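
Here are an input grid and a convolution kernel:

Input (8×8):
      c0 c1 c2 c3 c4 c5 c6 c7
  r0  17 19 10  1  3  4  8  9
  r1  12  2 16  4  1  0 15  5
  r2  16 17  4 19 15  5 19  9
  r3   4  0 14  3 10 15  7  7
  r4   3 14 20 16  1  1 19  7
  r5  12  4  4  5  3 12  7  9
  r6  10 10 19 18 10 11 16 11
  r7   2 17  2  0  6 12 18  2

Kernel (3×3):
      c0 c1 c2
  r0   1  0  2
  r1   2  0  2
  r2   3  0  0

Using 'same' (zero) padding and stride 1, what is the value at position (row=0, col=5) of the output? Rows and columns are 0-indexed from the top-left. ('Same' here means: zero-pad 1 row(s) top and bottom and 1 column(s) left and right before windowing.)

The receptive field on the zero-padded input at this output position is [0 0 0 / 3 4 8 / 1 0 15]. Elementwise product with the kernel and sum: 0·1 + 0·2 + 3·2 + 8·2 + 1·3.

25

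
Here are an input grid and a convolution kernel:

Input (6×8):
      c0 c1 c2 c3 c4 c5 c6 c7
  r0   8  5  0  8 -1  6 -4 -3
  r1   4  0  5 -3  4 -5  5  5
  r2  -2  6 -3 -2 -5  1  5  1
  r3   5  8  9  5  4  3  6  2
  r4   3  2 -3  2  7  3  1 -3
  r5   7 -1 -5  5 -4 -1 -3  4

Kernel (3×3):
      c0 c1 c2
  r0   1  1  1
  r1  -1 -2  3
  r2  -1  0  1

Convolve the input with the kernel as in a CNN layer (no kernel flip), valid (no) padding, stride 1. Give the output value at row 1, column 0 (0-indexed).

The receptive field on the input at this output position is [4 0 5 / -2 6 -3 / 5 8 9]. Elementwise product with the kernel and sum: 4·1 + 0·1 + 5·1 + -2·-1 + 6·-2 + -3·3 + 5·-1 + 9·1.

-6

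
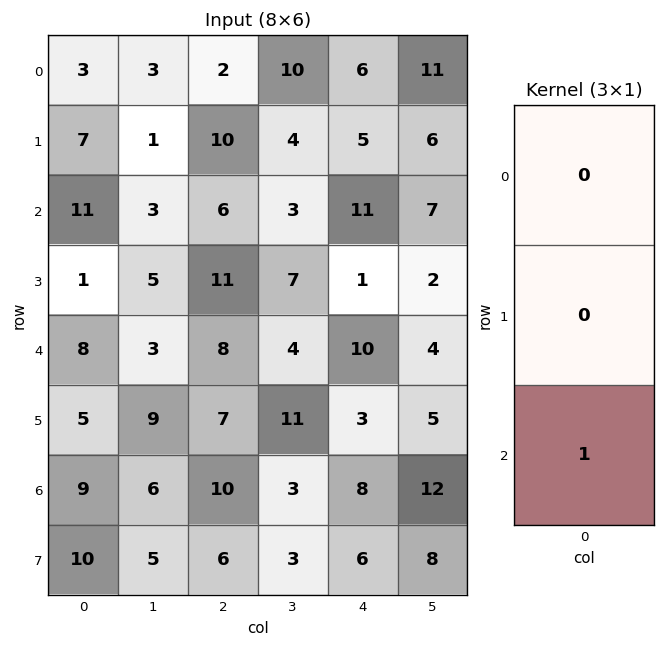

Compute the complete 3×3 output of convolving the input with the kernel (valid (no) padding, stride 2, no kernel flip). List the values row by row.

Output[0,0]: The receptive field on the input at this output position is [3 / 7 / 11]. Elementwise product with the kernel and sum: 11·1.
Output[0,1]: The receptive field on the input at this output position is [2 / 10 / 6]. Elementwise product with the kernel and sum: 6·1.

11 6 11
8 8 10
9 10 8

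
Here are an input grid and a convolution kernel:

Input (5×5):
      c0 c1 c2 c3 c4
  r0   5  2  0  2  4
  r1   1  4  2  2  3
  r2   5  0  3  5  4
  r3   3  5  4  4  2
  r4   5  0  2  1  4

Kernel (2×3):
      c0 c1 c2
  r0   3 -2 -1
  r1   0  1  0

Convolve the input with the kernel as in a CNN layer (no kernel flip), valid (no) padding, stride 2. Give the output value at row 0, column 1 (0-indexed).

The receptive field on the input at this output position is [0 2 4 / 2 2 3]. Elementwise product with the kernel and sum: 0·3 + 2·-2 + 4·-1 + 2·1.

-6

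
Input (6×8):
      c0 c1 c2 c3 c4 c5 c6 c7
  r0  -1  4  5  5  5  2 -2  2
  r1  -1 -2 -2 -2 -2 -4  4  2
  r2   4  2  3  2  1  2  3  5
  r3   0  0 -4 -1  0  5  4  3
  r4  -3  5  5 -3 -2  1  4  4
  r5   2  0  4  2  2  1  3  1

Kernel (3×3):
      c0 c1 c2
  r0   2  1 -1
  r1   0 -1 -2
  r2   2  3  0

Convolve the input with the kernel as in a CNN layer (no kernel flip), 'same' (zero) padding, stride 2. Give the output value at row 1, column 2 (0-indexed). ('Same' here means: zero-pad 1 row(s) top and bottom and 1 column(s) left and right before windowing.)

-9

The receptive field on the zero-padded input at this output position is [-2 -2 -4 / 2 1 2 / -1 0 5]. Elementwise product with the kernel and sum: -2·2 + -2·1 + -4·-1 + 1·-1 + 2·-2 + -1·2 + 0·3.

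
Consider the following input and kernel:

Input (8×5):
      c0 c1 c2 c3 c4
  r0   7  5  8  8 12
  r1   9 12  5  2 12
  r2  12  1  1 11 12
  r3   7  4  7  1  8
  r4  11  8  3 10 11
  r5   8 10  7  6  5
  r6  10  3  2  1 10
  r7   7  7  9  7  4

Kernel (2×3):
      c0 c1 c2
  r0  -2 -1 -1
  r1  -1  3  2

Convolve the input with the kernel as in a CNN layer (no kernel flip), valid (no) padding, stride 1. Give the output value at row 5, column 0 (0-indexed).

-30

The receptive field on the input at this output position is [8 10 7 / 10 3 2]. Elementwise product with the kernel and sum: 8·-2 + 10·-1 + 7·-1 + 10·-1 + 3·3 + 2·2.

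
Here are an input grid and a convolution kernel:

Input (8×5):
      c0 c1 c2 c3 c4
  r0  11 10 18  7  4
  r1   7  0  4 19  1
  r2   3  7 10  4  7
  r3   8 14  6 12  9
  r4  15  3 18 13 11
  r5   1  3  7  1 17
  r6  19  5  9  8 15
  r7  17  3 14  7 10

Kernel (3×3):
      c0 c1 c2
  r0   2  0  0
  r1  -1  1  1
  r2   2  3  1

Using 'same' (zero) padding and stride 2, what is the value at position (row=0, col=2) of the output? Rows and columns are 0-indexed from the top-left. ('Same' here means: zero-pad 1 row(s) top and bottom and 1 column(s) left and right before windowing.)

38

The receptive field on the zero-padded input at this output position is [0 0 0 / 7 4 0 / 19 1 0]. Elementwise product with the kernel and sum: 0·2 + 7·-1 + 4·1 + 0·1 + 19·2 + 1·3 + 0·1.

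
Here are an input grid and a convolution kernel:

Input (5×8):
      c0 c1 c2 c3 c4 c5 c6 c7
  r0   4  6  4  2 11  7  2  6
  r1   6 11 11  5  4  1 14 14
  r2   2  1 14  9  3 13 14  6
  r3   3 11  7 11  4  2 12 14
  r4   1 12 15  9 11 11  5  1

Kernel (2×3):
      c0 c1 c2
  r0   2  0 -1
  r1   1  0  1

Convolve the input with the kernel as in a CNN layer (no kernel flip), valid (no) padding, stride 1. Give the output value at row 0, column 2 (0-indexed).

12

The receptive field on the input at this output position is [4 2 11 / 11 5 4]. Elementwise product with the kernel and sum: 4·2 + 11·-1 + 11·1 + 4·1.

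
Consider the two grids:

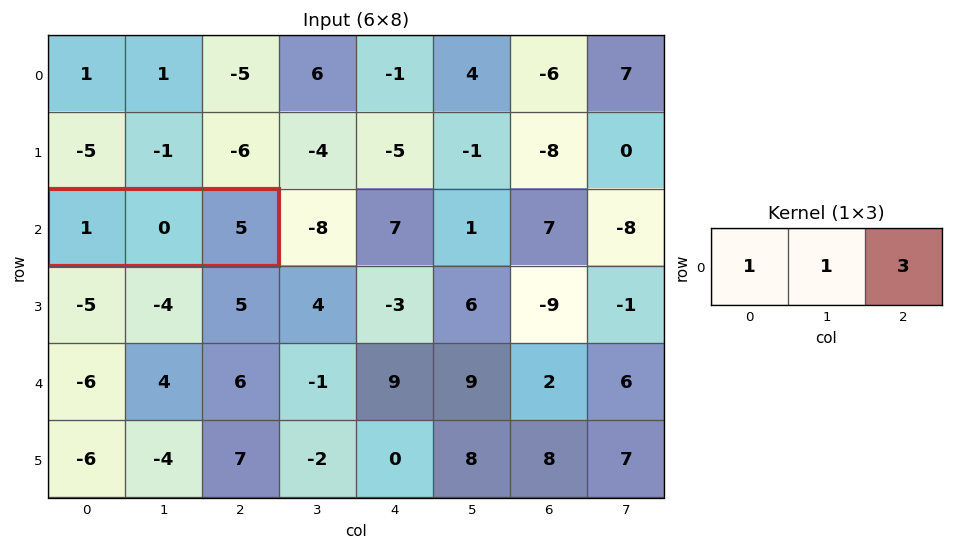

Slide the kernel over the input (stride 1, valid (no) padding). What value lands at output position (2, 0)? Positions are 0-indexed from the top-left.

The receptive field on the input at this output position is [1 0 5]. Elementwise product with the kernel and sum: 1·1 + 0·1 + 5·3.

16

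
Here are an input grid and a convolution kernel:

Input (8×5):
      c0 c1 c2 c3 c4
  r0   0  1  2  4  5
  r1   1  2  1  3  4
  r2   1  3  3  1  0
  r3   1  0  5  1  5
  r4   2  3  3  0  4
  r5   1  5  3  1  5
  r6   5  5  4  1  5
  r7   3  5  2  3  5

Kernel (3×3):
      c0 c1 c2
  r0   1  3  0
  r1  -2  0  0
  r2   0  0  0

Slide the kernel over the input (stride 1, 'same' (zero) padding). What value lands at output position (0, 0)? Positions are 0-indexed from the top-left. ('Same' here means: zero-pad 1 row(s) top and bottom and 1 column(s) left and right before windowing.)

0

The receptive field on the zero-padded input at this output position is [0 0 0 / 0 0 1 / 0 1 2]. Elementwise product with the kernel and sum: 0·1 + 0·3 + 0·-2.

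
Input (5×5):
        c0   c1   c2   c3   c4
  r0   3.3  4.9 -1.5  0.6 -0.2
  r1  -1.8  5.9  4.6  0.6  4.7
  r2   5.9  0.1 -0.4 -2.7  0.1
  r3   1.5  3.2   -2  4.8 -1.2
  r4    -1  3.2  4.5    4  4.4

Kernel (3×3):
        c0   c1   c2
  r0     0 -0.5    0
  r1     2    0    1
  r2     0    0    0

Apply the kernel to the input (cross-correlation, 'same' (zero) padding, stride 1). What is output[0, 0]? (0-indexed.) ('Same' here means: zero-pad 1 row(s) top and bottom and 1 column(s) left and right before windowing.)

4.9

The receptive field on the zero-padded input at this output position is [0 0 0 / 0 3.3 4.9 / 0 -1.8 5.9]. Elementwise product with the kernel and sum: 0·-0.5 + 0·2 + 4.9·1.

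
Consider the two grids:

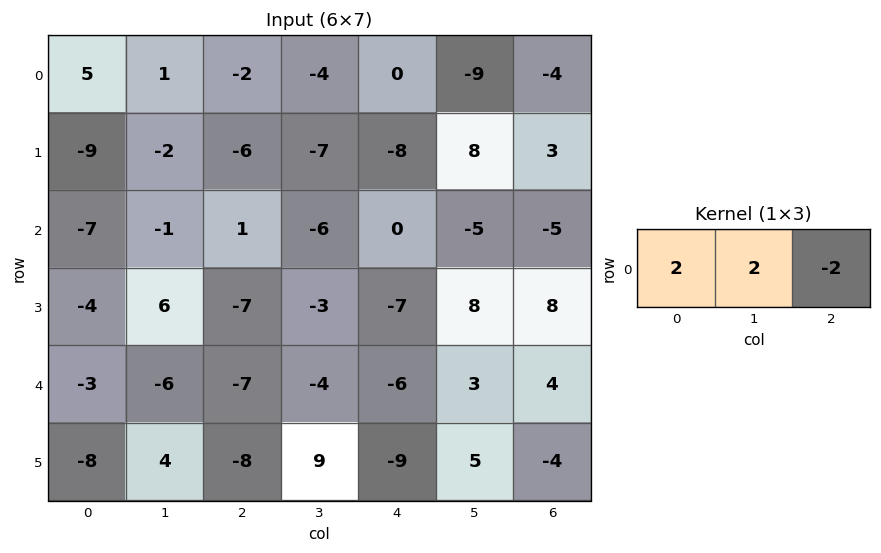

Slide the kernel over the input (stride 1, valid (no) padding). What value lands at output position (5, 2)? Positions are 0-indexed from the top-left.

20

The receptive field on the input at this output position is [-8 9 -9]. Elementwise product with the kernel and sum: -8·2 + 9·2 + -9·-2.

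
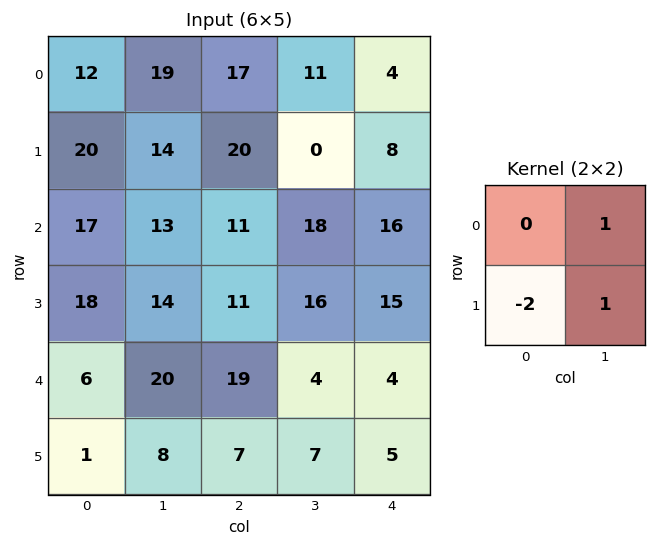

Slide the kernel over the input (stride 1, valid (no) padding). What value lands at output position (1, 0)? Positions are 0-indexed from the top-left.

The receptive field on the input at this output position is [20 14 / 17 13]. Elementwise product with the kernel and sum: 14·1 + 17·-2 + 13·1.

-7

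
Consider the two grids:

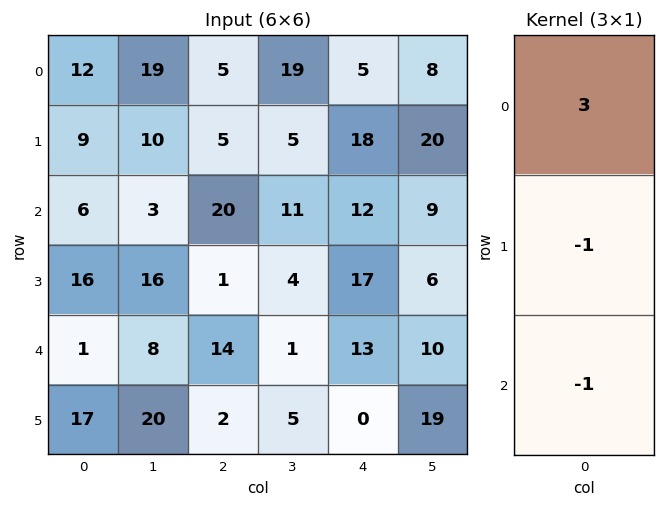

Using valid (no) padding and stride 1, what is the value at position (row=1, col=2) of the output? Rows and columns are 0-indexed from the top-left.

The receptive field on the input at this output position is [5 / 20 / 1]. Elementwise product with the kernel and sum: 5·3 + 20·-1 + 1·-1.

-6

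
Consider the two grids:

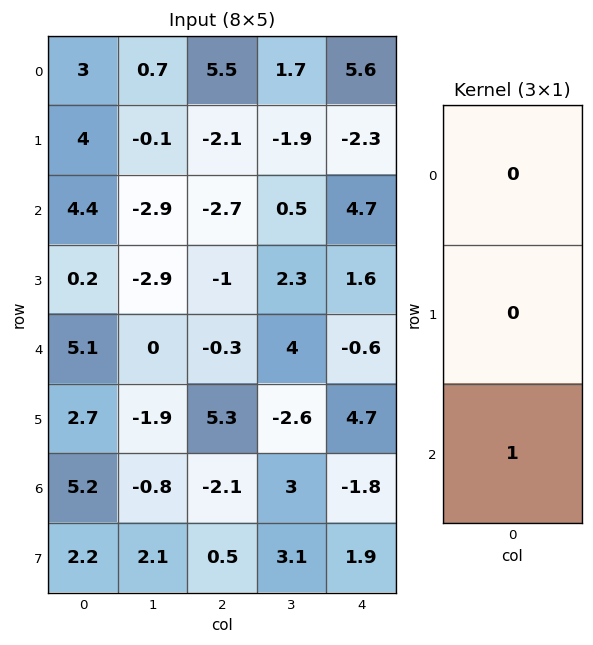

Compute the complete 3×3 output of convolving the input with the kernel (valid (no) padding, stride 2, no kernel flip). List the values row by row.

Output[0,0]: The receptive field on the input at this output position is [3 / 4 / 4.4]. Elementwise product with the kernel and sum: 4.4·1.
Output[0,1]: The receptive field on the input at this output position is [5.5 / -2.1 / -2.7]. Elementwise product with the kernel and sum: -2.7·1.

4.4 -2.7 4.7
5.1 -0.3 -0.6
5.2 -2.1 -1.8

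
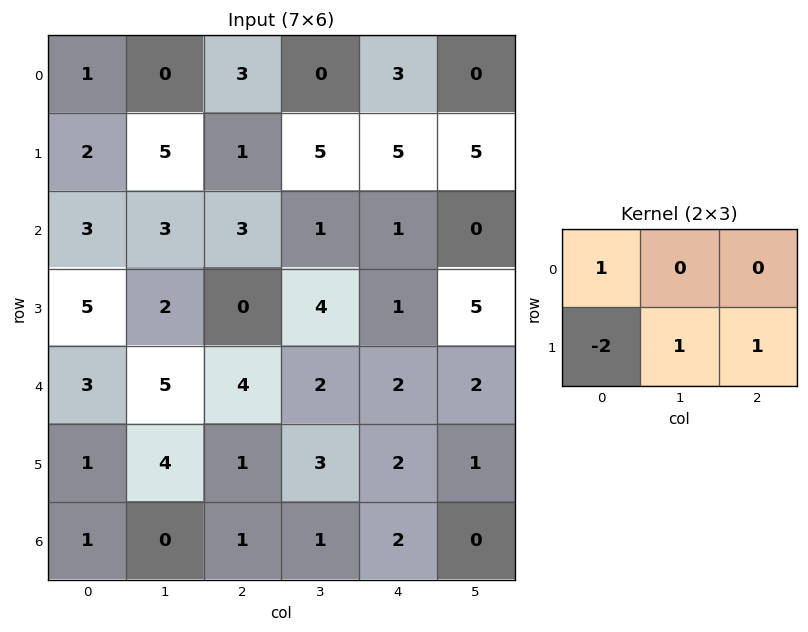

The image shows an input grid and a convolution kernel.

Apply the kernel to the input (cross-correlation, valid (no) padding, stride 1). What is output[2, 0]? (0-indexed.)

-5

The receptive field on the input at this output position is [3 3 3 / 5 2 0]. Elementwise product with the kernel and sum: 3·1 + 5·-2 + 2·1 + 0·1.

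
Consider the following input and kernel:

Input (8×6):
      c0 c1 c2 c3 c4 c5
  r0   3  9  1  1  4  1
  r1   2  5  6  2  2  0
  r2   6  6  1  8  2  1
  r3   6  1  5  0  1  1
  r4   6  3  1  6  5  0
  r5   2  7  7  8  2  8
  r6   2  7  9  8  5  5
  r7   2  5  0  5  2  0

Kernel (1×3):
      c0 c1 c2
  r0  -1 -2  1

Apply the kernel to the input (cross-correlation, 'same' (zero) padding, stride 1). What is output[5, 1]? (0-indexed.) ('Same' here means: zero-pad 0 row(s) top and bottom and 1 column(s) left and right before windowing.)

The receptive field on the zero-padded input at this output position is [2 7 7]. Elementwise product with the kernel and sum: 2·-1 + 7·-2 + 7·1.

-9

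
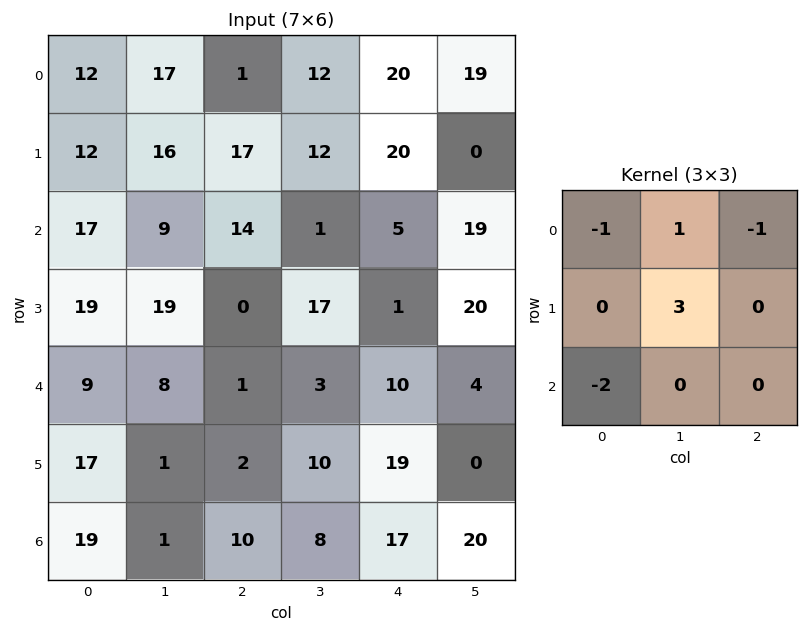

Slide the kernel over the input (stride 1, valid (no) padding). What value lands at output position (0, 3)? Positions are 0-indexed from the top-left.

The receptive field on the input at this output position is [12 20 19 / 12 20 0 / 1 5 19]. Elementwise product with the kernel and sum: 12·-1 + 20·1 + 19·-1 + 20·3 + 1·-2.

47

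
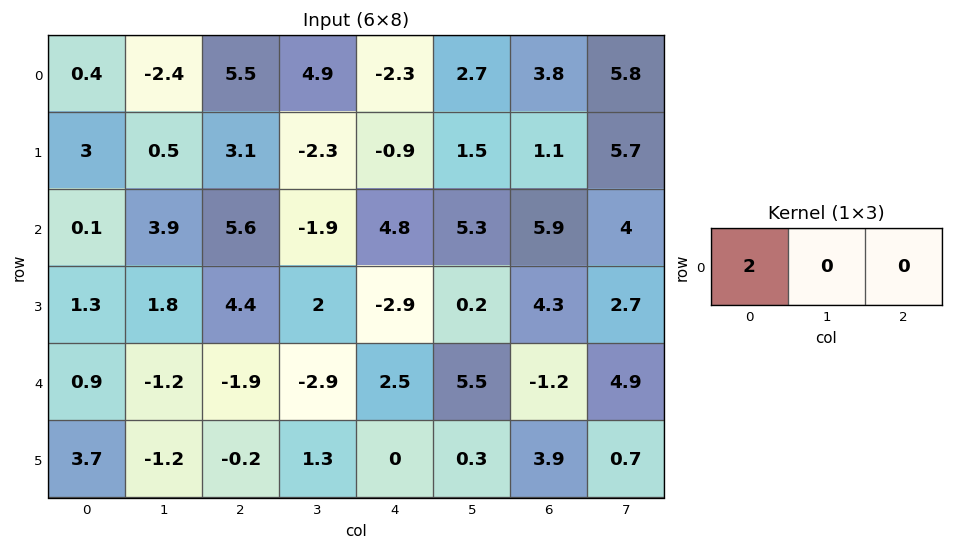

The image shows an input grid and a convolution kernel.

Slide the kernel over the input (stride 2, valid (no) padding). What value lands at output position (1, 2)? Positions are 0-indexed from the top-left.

9.6

The receptive field on the input at this output position is [4.8 5.3 5.9]. Elementwise product with the kernel and sum: 4.8·2.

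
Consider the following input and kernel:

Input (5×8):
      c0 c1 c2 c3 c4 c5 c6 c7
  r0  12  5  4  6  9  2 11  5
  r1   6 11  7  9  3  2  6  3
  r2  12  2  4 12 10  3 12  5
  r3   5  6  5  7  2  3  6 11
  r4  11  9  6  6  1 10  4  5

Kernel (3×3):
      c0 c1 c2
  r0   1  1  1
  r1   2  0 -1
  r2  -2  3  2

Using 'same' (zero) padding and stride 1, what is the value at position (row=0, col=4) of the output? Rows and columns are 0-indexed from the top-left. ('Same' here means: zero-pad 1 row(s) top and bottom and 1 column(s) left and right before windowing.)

The receptive field on the zero-padded input at this output position is [0 0 0 / 6 9 2 / 9 3 2]. Elementwise product with the kernel and sum: 0·1 + 0·1 + 0·1 + 6·2 + 2·-1 + 9·-2 + 3·3 + 2·2.

5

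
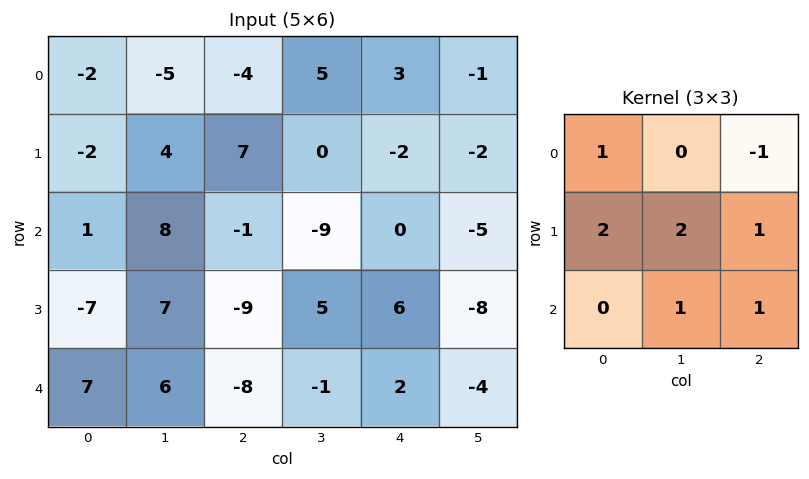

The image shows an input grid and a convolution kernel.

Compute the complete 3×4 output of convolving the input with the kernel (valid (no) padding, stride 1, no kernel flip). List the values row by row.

Output[0,0]: The receptive field on the input at this output position is [-2 -5 -4 / -2 4 7 / 1 8 -1]. Elementwise product with the kernel and sum: -2·1 + -4·-1 + -2·2 + 4·2 + 7·1 + 8·1 + -1·1.

20 2 -4 -5
6 5 0 -23
-9 9 -2 8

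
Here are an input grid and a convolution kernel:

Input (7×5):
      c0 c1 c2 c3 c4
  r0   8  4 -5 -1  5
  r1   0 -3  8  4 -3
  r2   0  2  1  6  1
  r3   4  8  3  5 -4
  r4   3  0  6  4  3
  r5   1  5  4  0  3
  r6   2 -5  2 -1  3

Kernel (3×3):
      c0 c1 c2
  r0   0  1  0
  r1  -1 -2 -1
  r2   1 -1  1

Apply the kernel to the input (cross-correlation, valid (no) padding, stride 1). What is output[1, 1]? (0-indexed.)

8

The receptive field on the input at this output position is [-3 8 4 / 2 1 6 / 8 3 5]. Elementwise product with the kernel and sum: 8·1 + 2·-1 + 1·-2 + 6·-1 + 8·1 + 3·-1 + 5·1.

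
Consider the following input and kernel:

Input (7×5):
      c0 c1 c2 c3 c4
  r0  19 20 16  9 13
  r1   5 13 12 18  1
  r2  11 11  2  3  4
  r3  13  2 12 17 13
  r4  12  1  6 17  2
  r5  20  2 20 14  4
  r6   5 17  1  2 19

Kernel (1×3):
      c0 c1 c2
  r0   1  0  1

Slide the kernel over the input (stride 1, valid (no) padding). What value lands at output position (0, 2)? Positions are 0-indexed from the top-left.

29

The receptive field on the input at this output position is [16 9 13]. Elementwise product with the kernel and sum: 16·1 + 13·1.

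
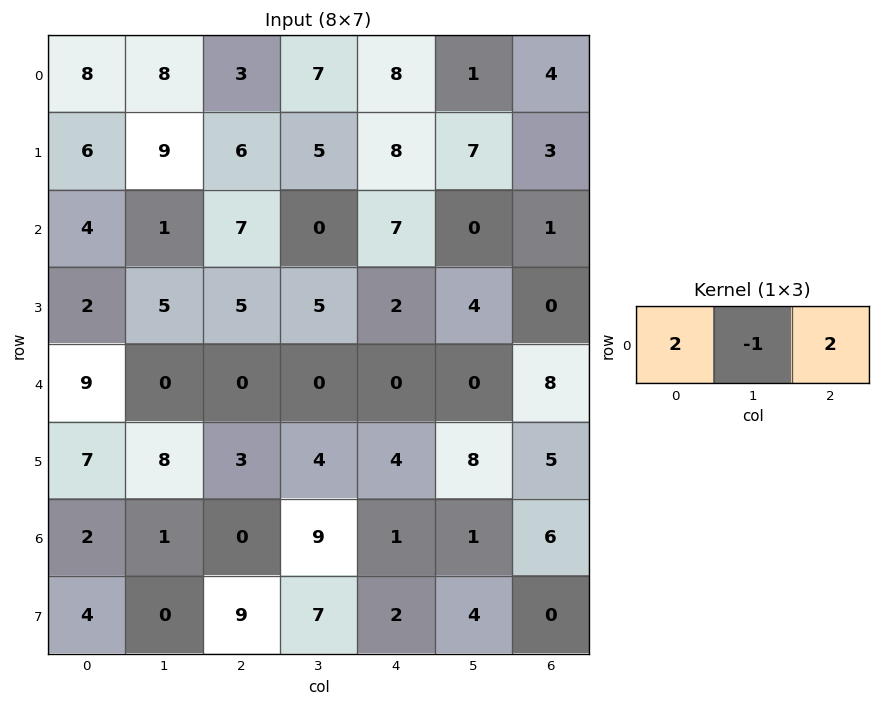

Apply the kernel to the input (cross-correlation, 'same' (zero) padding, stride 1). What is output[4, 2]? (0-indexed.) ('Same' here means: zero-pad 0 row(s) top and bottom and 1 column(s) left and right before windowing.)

The receptive field on the zero-padded input at this output position is [0 0 0]. Elementwise product with the kernel and sum: 0·2 + 0·-1 + 0·2.

0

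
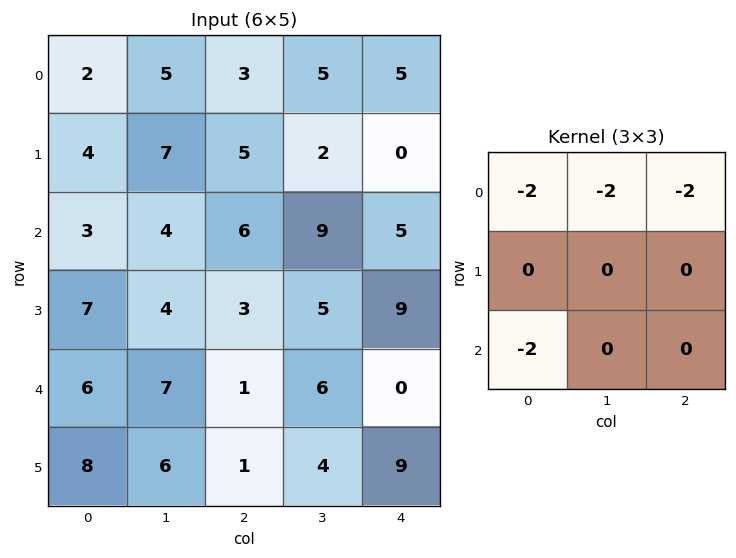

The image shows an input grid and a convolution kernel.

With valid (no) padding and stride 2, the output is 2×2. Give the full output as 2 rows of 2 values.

-26 -38
-38 -42

Output[0,0]: The receptive field on the input at this output position is [2 5 3 / 4 7 5 / 3 4 6]. Elementwise product with the kernel and sum: 2·-2 + 5·-2 + 3·-2 + 3·-2.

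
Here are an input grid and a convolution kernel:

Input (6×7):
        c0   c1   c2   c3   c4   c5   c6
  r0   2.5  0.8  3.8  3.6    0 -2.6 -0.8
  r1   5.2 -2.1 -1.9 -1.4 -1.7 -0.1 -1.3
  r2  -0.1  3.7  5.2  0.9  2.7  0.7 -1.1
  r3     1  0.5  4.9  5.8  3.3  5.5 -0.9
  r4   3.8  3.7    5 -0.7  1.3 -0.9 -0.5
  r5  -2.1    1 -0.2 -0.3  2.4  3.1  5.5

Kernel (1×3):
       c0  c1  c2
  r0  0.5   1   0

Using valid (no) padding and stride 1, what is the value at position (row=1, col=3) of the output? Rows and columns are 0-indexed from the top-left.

The receptive field on the input at this output position is [-1.4 -1.7 -0.1]. Elementwise product with the kernel and sum: -1.4·0.5 + -1.7·1.

-2.4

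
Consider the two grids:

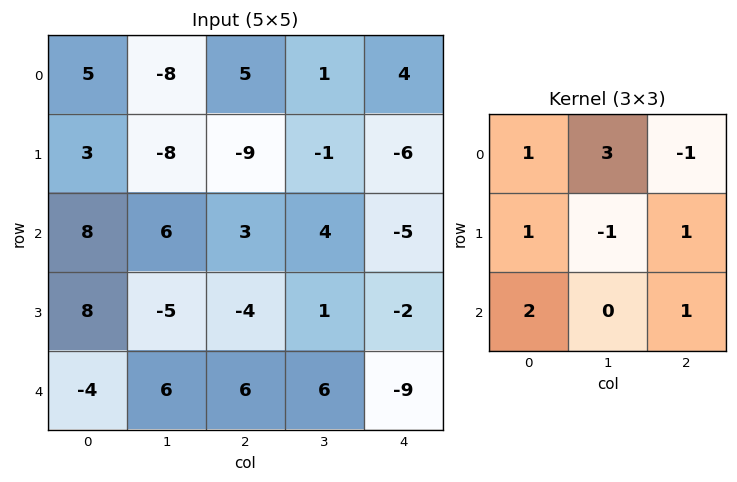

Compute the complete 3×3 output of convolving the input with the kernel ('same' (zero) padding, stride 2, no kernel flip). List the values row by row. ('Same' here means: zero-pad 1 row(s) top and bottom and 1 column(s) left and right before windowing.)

-21 -29 -5
10 -36 -8
39 -12 10

Output[0,0]: The receptive field on the zero-padded input at this output position is [0 0 0 / 0 5 -8 / 0 3 -8]. Elementwise product with the kernel and sum: 0·1 + 0·3 + 0·-1 + 0·1 + 5·-1 + -8·1 + 0·2 + -8·1.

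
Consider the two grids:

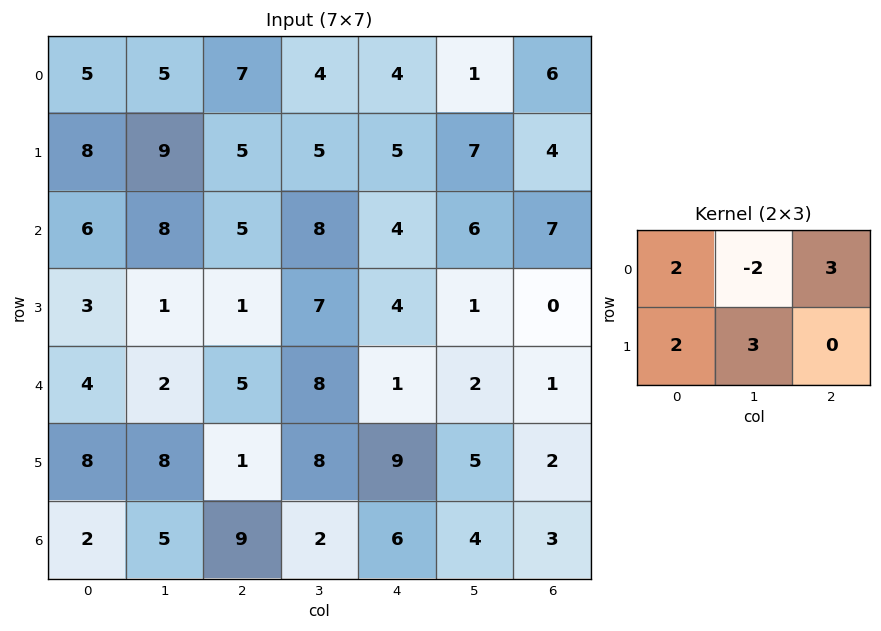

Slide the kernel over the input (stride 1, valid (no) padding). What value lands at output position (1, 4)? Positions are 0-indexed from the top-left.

34

The receptive field on the input at this output position is [5 7 4 / 4 6 7]. Elementwise product with the kernel and sum: 5·2 + 7·-2 + 4·3 + 4·2 + 6·3.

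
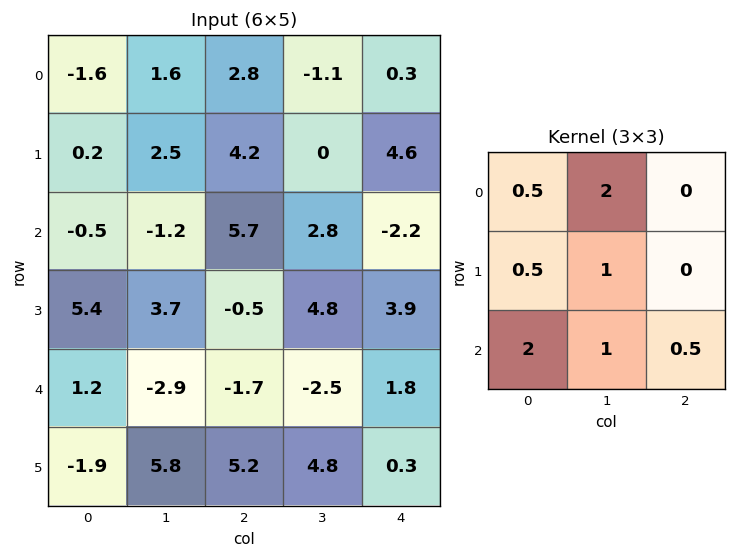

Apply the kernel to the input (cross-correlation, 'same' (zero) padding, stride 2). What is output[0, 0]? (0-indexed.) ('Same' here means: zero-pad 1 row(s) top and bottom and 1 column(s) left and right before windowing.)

-0.15

The receptive field on the zero-padded input at this output position is [0 0 0 / 0 -1.6 1.6 / 0 0.2 2.5]. Elementwise product with the kernel and sum: 0·0.5 + 0·2 + 0·0.5 + -1.6·1 + 0·2 + 0.2·1 + 2.5·0.5.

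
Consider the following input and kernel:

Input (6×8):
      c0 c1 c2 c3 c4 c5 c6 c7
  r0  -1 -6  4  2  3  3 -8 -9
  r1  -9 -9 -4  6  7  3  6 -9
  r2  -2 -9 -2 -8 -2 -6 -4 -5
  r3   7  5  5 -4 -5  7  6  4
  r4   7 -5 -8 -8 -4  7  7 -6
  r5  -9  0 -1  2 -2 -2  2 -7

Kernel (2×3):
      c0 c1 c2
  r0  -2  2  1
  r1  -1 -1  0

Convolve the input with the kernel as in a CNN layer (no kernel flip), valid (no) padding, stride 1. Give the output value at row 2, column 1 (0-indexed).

-4

The receptive field on the input at this output position is [-9 -2 -8 / 5 5 -4]. Elementwise product with the kernel and sum: -9·-2 + -2·2 + -8·1 + 5·-1 + 5·-1.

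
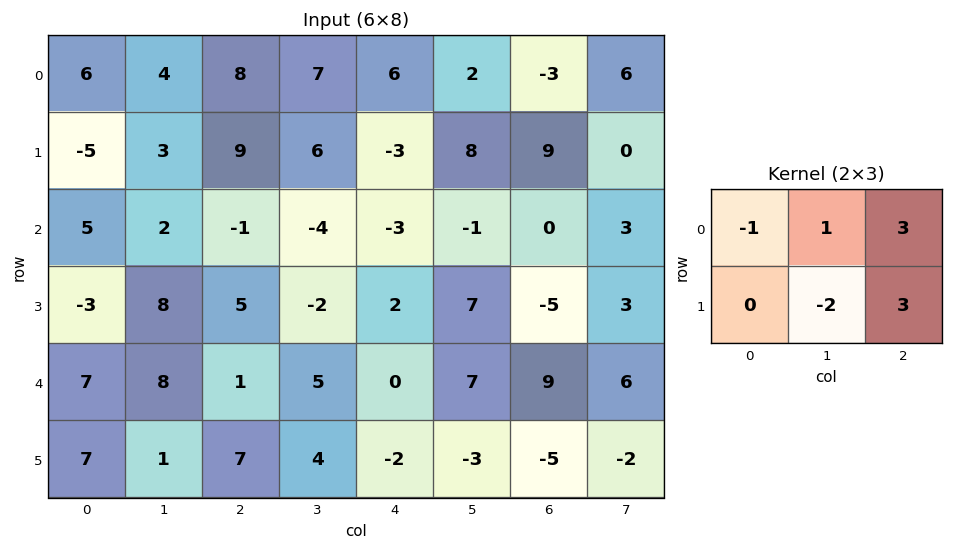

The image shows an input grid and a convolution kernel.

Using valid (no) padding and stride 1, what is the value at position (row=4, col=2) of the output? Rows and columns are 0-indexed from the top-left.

The receptive field on the input at this output position is [1 5 0 / 7 4 -2]. Elementwise product with the kernel and sum: 1·-1 + 5·1 + 0·3 + 4·-2 + -2·3.

-10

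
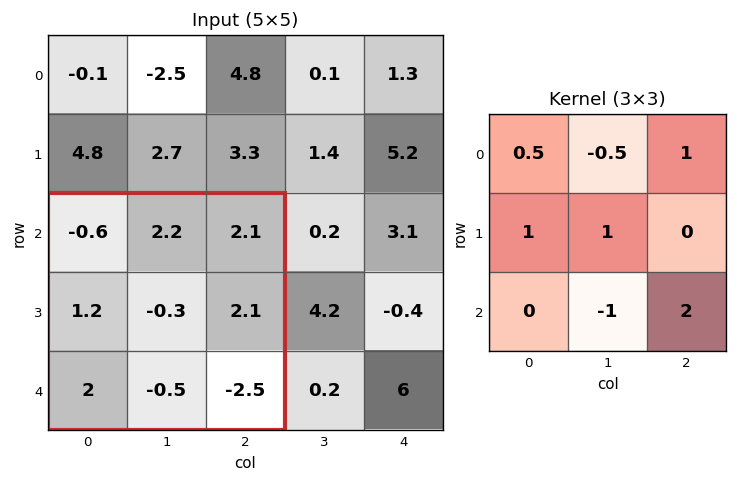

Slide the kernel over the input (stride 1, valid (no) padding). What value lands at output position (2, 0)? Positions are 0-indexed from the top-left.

-2.9

The receptive field on the input at this output position is [-0.6 2.2 2.1 / 1.2 -0.3 2.1 / 2 -0.5 -2.5]. Elementwise product with the kernel and sum: -0.6·0.5 + 2.2·-0.5 + 2.1·1 + 1.2·1 + -0.3·1 + -0.5·-1 + -2.5·2.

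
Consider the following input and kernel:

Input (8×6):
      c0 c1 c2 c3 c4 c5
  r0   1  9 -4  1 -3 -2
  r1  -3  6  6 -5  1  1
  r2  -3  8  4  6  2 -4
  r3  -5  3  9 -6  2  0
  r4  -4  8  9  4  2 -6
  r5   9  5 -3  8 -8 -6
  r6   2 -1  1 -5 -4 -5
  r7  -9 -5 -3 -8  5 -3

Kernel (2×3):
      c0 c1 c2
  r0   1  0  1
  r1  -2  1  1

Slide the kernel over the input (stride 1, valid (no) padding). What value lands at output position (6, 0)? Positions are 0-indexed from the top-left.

13

The receptive field on the input at this output position is [2 -1 1 / -9 -5 -3]. Elementwise product with the kernel and sum: 2·1 + 1·1 + -9·-2 + -5·1 + -3·1.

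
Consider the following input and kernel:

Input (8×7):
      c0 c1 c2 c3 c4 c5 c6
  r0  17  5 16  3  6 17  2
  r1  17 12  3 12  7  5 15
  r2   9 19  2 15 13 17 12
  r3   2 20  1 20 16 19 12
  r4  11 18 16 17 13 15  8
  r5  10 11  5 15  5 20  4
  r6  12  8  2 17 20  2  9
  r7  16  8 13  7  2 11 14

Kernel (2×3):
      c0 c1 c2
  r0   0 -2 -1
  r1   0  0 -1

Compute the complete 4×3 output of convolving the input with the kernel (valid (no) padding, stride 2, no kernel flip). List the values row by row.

-29 -19 -51
-41 -59 -58
-57 -52 -42
-31 -56 -27

Output[0,0]: The receptive field on the input at this output position is [17 5 16 / 17 12 3]. Elementwise product with the kernel and sum: 5·-2 + 16·-1 + 3·-1.
Output[0,1]: The receptive field on the input at this output position is [16 3 6 / 3 12 7]. Elementwise product with the kernel and sum: 3·-2 + 6·-1 + 7·-1.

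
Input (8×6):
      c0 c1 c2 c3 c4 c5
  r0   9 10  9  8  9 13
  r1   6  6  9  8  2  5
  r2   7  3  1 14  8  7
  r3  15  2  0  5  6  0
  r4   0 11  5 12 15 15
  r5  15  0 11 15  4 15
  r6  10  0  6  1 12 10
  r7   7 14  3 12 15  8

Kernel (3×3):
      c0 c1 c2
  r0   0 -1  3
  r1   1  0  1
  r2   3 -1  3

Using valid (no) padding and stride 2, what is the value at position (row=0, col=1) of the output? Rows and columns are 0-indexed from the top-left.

The receptive field on the input at this output position is [9 8 9 / 9 8 2 / 1 14 8]. Elementwise product with the kernel and sum: 8·-1 + 9·3 + 9·1 + 2·1 + 1·3 + 14·-1 + 8·3.

43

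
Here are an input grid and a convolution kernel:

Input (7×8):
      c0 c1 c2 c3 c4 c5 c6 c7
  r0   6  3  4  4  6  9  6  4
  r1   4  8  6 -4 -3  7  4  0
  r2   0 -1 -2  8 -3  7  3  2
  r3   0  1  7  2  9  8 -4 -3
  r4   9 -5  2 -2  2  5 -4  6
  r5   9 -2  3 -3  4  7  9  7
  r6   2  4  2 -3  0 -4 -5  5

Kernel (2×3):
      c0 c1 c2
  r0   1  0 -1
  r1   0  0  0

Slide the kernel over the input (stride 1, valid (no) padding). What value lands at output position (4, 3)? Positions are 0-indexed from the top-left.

-7

The receptive field on the input at this output position is [-2 2 5 / -3 4 7]. Elementwise product with the kernel and sum: -2·1 + 5·-1.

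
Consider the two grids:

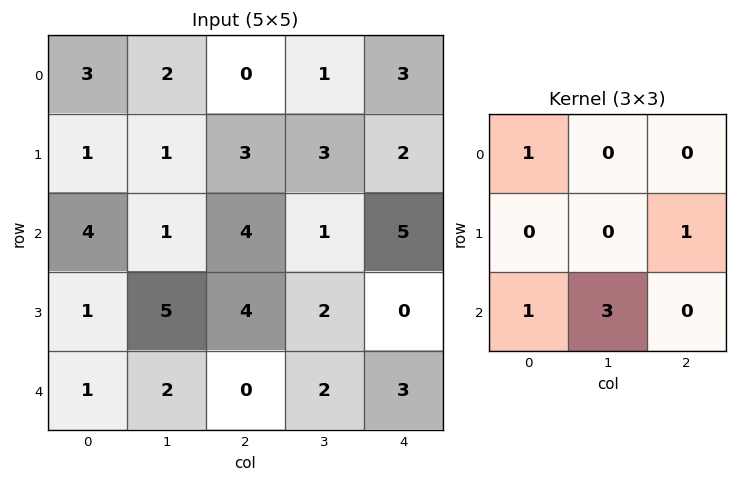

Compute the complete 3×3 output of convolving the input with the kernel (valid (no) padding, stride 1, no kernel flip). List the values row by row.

13 18 9
21 19 18
15 5 10

Output[0,0]: The receptive field on the input at this output position is [3 2 0 / 1 1 3 / 4 1 4]. Elementwise product with the kernel and sum: 3·1 + 3·1 + 4·1 + 1·3.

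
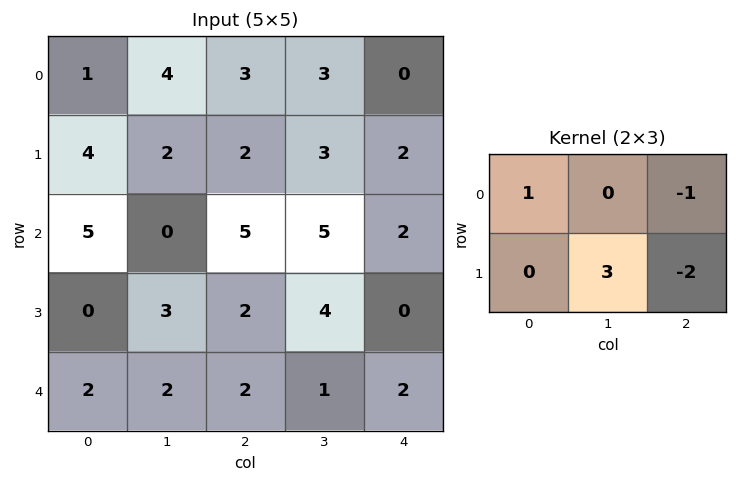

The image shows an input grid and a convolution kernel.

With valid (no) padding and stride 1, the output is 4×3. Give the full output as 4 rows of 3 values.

Output[0,0]: The receptive field on the input at this output position is [1 4 3 / 4 2 2]. Elementwise product with the kernel and sum: 1·1 + 3·-1 + 2·3 + 2·-2.

0 1 8
-8 4 11
5 -7 15
0 3 1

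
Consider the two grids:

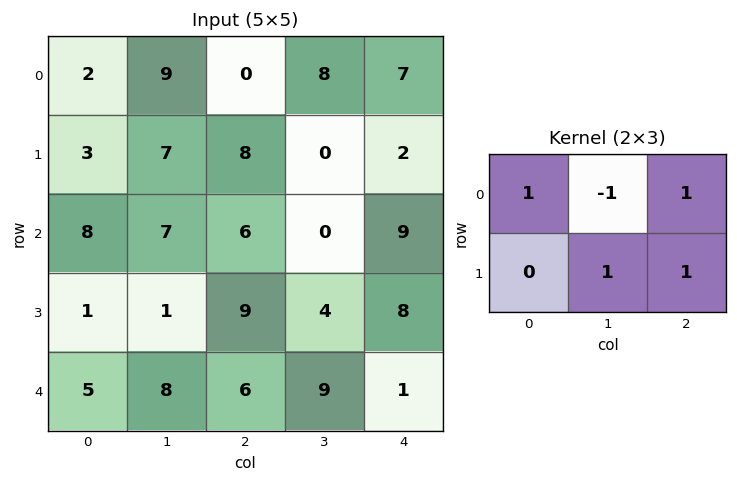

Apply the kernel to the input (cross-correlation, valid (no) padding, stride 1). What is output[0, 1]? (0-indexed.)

The receptive field on the input at this output position is [9 0 8 / 7 8 0]. Elementwise product with the kernel and sum: 9·1 + 0·-1 + 8·1 + 8·1 + 0·1.

25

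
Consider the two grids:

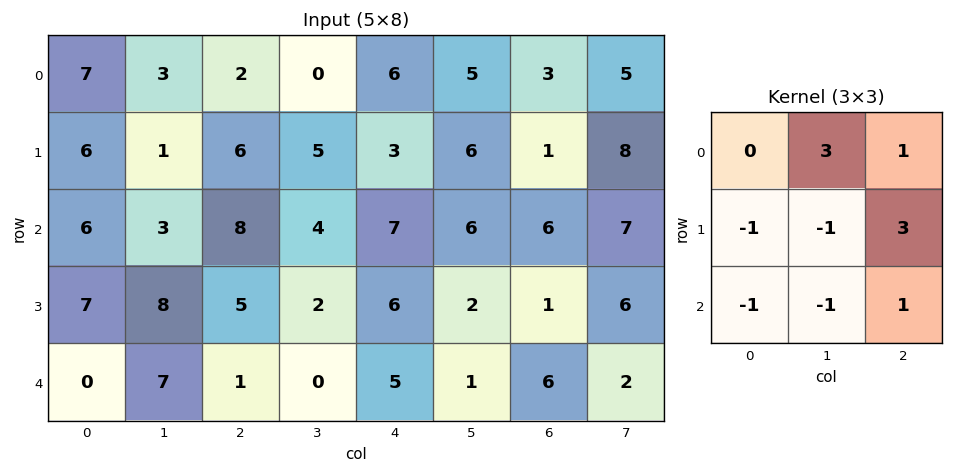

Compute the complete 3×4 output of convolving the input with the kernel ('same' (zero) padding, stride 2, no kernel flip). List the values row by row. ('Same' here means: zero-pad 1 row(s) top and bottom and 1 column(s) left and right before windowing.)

-3 -7 7 8
23 13 16 23
50 9 18 8

Output[0,0]: The receptive field on the zero-padded input at this output position is [0 0 0 / 0 7 3 / 0 6 1]. Elementwise product with the kernel and sum: 0·3 + 0·1 + 0·-1 + 7·-1 + 3·3 + 0·-1 + 6·-1 + 1·1.
Output[0,1]: The receptive field on the zero-padded input at this output position is [0 0 0 / 3 2 0 / 1 6 5]. Elementwise product with the kernel and sum: 0·3 + 0·1 + 3·-1 + 2·-1 + 0·3 + 1·-1 + 6·-1 + 5·1.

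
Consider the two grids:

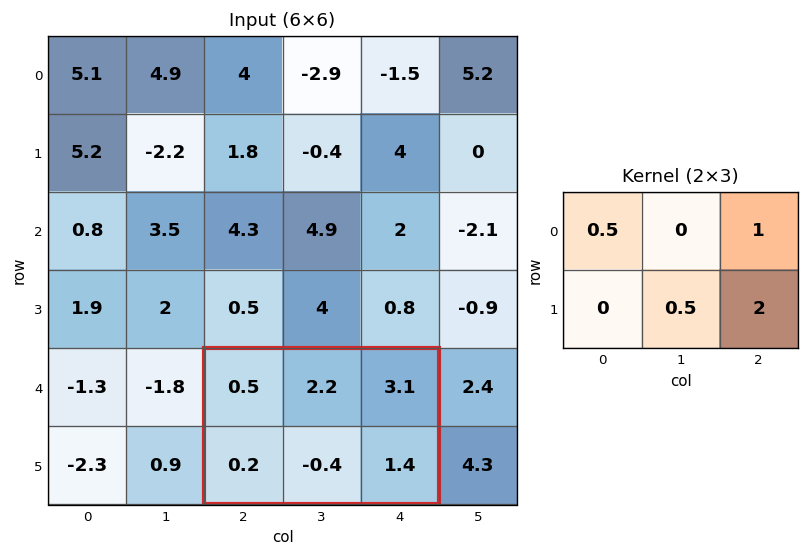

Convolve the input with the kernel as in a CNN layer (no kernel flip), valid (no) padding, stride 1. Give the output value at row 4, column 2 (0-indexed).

The receptive field on the input at this output position is [0.5 2.2 3.1 / 0.2 -0.4 1.4]. Elementwise product with the kernel and sum: 0.5·0.5 + 3.1·1 + -0.4·0.5 + 1.4·2.

5.95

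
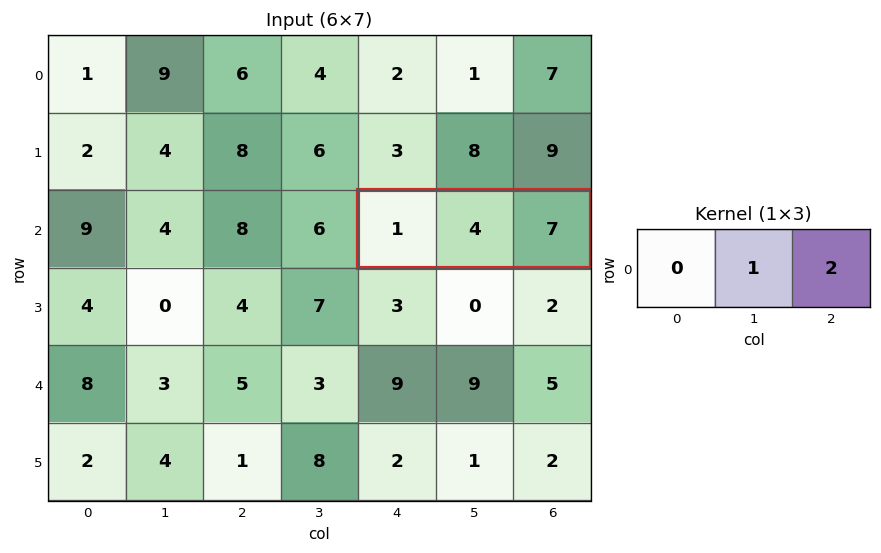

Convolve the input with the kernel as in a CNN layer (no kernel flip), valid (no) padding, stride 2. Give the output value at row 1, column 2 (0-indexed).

The receptive field on the input at this output position is [1 4 7]. Elementwise product with the kernel and sum: 4·1 + 7·2.

18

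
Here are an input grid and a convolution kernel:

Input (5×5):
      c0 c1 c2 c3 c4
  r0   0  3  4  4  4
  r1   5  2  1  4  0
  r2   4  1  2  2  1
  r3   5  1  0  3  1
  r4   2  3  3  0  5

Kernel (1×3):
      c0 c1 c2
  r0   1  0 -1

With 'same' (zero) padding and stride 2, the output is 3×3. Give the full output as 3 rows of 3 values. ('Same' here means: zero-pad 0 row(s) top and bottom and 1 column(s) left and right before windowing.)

Output[0,0]: The receptive field on the zero-padded input at this output position is [0 0 3]. Elementwise product with the kernel and sum: 0·1 + 3·-1.

-3 -1 4
-1 -1 2
-3 3 0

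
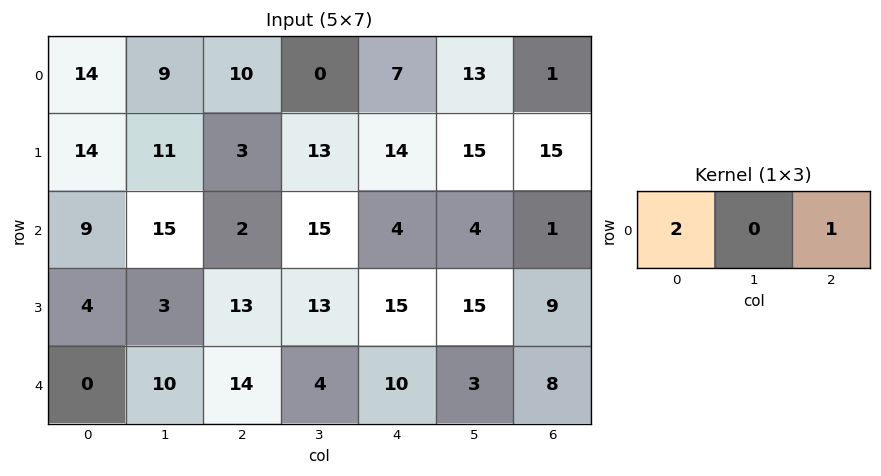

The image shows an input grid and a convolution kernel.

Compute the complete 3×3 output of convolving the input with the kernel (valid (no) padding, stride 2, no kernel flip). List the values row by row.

38 27 15
20 8 9
14 38 28

Output[0,0]: The receptive field on the input at this output position is [14 9 10]. Elementwise product with the kernel and sum: 14·2 + 10·1.
Output[0,1]: The receptive field on the input at this output position is [10 0 7]. Elementwise product with the kernel and sum: 10·2 + 7·1.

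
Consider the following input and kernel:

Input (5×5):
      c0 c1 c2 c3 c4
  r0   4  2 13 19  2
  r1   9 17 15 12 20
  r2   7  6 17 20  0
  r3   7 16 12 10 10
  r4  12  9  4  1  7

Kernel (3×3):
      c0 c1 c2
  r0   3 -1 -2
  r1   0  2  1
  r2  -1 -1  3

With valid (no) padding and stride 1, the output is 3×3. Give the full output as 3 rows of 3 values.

Output[0,0]: The receptive field on the input at this output position is [4 2 13 / 9 17 15 / 7 6 17]. Elementwise product with the kernel and sum: 4·3 + 2·-1 + 13·-2 + 17·2 + 15·1 + 7·-1 + 6·-1 + 17·3.
Output[0,1]: The receptive field on the input at this output position is [2 13 19 / 17 15 12 / 6 17 20]. Elementwise product with the kernel and sum: 2·3 + 13·-1 + 19·-2 + 15·2 + 12·1 + 6·-1 + 17·-1 + 20·3.

71 34 23
22 68 41
16 -15 77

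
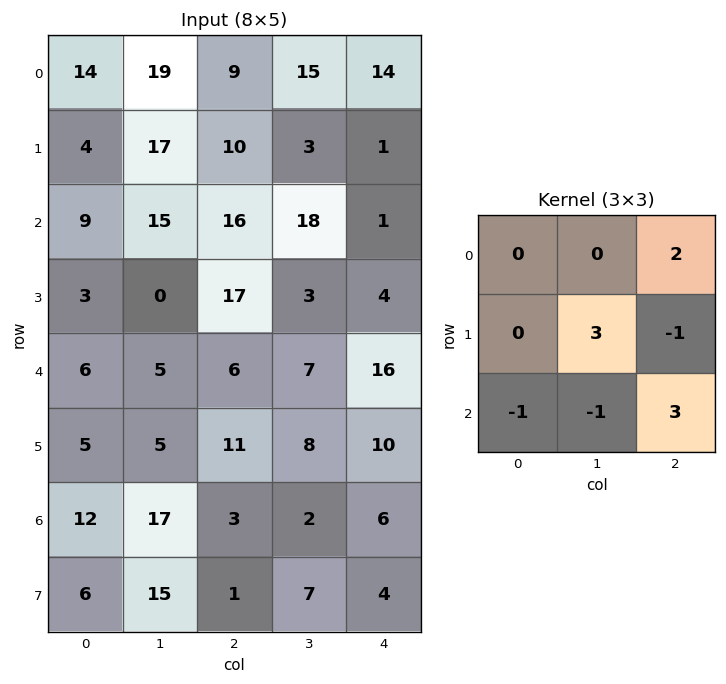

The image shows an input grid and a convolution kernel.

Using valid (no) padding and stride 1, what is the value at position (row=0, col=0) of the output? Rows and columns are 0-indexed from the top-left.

The receptive field on the input at this output position is [14 19 9 / 4 17 10 / 9 15 16]. Elementwise product with the kernel and sum: 9·2 + 17·3 + 10·-1 + 9·-1 + 15·-1 + 16·3.

83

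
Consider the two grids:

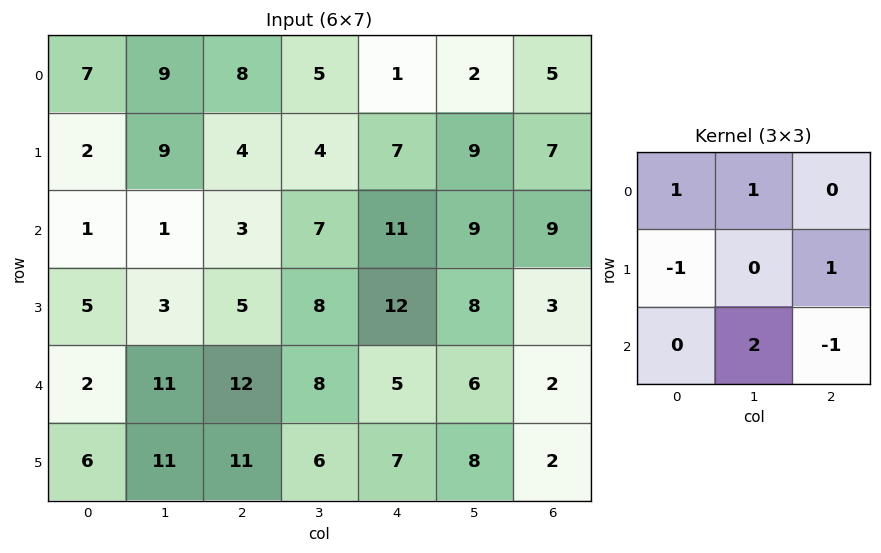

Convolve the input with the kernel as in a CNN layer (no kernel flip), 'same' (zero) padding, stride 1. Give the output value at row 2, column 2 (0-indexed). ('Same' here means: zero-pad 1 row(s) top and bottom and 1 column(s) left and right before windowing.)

The receptive field on the zero-padded input at this output position is [9 4 4 / 1 3 7 / 3 5 8]. Elementwise product with the kernel and sum: 9·1 + 4·1 + 1·-1 + 7·1 + 5·2 + 8·-1.

21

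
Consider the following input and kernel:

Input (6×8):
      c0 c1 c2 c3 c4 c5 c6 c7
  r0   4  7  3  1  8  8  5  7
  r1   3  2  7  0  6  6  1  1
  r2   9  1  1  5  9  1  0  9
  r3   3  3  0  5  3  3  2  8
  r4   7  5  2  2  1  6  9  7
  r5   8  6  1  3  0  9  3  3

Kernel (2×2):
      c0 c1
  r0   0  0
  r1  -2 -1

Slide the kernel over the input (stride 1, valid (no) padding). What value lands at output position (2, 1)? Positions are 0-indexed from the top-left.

The receptive field on the input at this output position is [1 1 / 3 0]. Elementwise product with the kernel and sum: 3·-2 + 0·-1.

-6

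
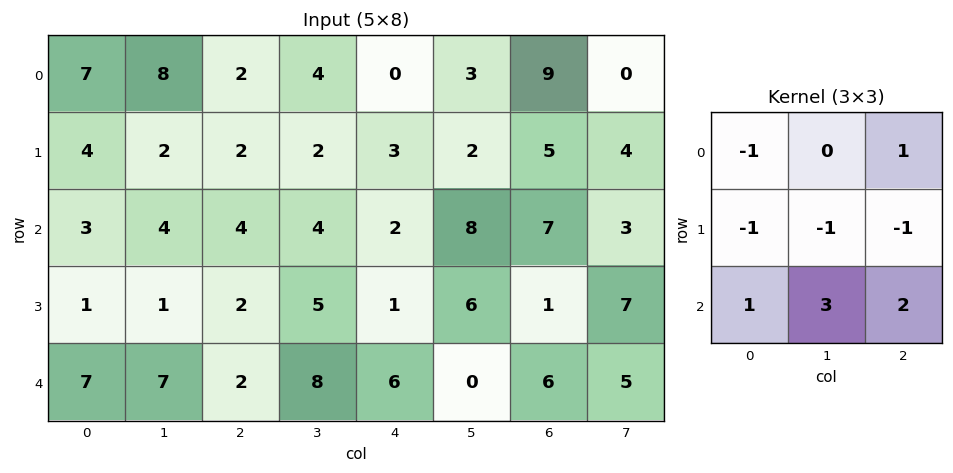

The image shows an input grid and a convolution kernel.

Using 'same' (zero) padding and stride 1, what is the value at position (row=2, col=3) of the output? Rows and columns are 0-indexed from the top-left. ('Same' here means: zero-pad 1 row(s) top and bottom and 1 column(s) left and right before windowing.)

The receptive field on the zero-padded input at this output position is [2 2 3 / 4 4 2 / 2 5 1]. Elementwise product with the kernel and sum: 2·-1 + 3·1 + 4·-1 + 4·-1 + 2·-1 + 2·1 + 5·3 + 1·2.

10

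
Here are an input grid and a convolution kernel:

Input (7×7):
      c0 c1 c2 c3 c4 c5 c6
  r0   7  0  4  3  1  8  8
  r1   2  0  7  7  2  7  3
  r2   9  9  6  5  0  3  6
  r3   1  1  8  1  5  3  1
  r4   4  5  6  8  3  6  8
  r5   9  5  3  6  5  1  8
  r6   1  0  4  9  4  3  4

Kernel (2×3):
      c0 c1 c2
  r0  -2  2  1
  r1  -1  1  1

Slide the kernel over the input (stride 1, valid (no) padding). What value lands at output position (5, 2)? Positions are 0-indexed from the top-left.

The receptive field on the input at this output position is [3 6 5 / 4 9 4]. Elementwise product with the kernel and sum: 3·-2 + 6·2 + 5·1 + 4·-1 + 9·1 + 4·1.

20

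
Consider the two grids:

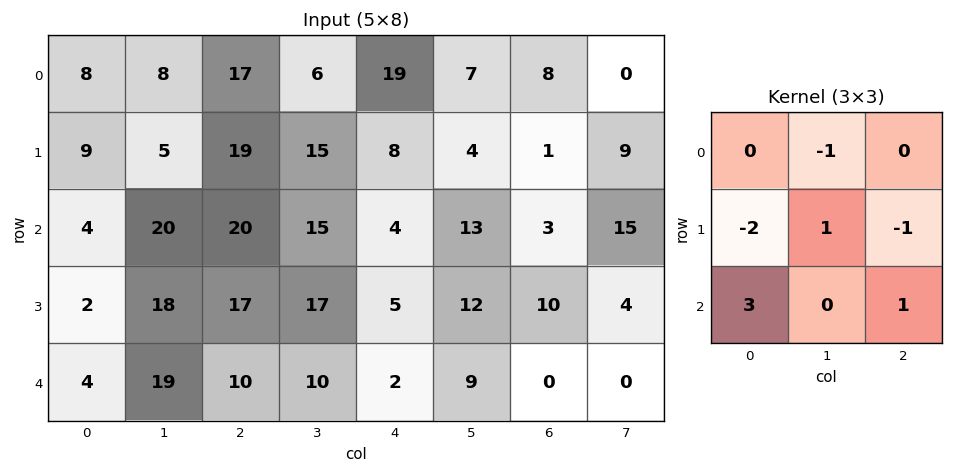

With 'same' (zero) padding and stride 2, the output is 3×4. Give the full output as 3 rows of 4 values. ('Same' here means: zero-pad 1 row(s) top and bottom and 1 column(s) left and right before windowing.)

Output[0,0]: The receptive field on the zero-padded input at this output position is [0 0 0 / 0 8 8 / 0 9 5]. Elementwise product with the kernel and sum: 0·-1 + 0·-2 + 8·1 + 8·-1 + 0·3 + 5·1.

5 25 49 15
-7 17 16 1
-17 -55 -32 -28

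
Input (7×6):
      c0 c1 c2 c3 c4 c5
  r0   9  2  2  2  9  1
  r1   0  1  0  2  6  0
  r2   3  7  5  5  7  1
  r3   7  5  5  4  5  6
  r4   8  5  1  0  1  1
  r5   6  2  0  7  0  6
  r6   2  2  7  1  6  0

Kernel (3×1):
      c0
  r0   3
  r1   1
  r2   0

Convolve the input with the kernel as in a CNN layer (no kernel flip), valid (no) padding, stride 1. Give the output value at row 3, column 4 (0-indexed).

The receptive field on the input at this output position is [5 / 1 / 0]. Elementwise product with the kernel and sum: 5·3 + 1·1.

16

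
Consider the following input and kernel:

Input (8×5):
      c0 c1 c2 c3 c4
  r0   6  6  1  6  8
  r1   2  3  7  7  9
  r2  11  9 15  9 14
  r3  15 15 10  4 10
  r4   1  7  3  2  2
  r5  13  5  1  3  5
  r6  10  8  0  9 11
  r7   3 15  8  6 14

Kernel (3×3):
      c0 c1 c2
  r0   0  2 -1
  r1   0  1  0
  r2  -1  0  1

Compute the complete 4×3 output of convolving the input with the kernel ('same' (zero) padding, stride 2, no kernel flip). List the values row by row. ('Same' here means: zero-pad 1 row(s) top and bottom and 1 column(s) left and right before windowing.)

9 5 1
27 11 28
21 17 19
46 -10 15

Output[0,0]: The receptive field on the zero-padded input at this output position is [0 0 0 / 0 6 6 / 0 2 3]. Elementwise product with the kernel and sum: 0·2 + 0·-1 + 6·1 + 0·-1 + 3·1.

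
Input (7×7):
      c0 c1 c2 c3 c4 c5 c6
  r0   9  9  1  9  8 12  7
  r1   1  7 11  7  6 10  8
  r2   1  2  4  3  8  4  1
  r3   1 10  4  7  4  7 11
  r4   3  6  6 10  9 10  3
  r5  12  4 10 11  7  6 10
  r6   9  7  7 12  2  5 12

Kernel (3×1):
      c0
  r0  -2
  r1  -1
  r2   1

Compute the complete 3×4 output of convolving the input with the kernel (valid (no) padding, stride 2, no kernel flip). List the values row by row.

-18 -9 -14 -21
0 -6 -11 -10
-9 -15 -23 -4

Output[0,0]: The receptive field on the input at this output position is [9 / 1 / 1]. Elementwise product with the kernel and sum: 9·-2 + 1·-1 + 1·1.
Output[0,1]: The receptive field on the input at this output position is [1 / 11 / 4]. Elementwise product with the kernel and sum: 1·-2 + 11·-1 + 4·1.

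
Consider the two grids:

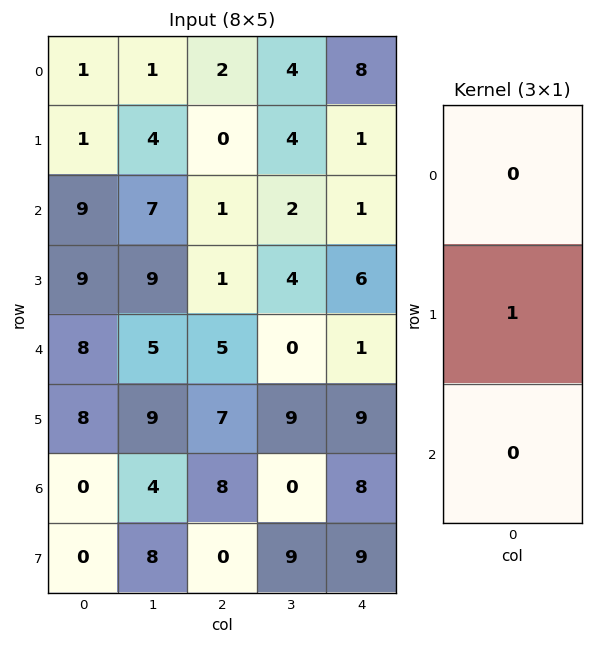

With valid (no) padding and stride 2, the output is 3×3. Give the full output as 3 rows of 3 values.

Output[0,0]: The receptive field on the input at this output position is [1 / 1 / 9]. Elementwise product with the kernel and sum: 1·1.

1 0 1
9 1 6
8 7 9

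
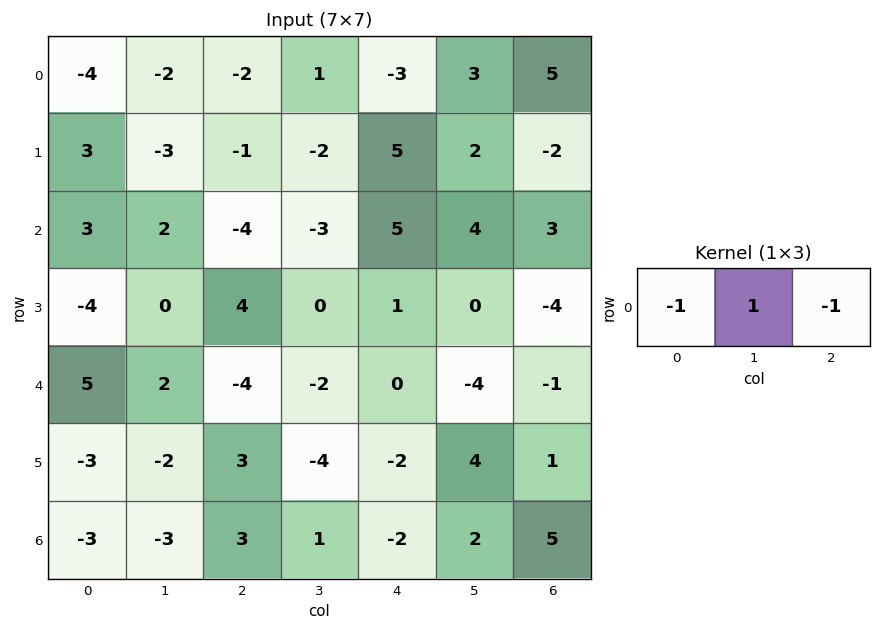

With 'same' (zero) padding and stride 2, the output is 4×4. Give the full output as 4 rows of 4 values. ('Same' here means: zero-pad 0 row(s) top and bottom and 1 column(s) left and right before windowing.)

Output[0,0]: The receptive field on the zero-padded input at this output position is [0 -4 -2]. Elementwise product with the kernel and sum: 0·-1 + -4·1 + -2·-1.

-2 -1 -7 2
1 -3 4 -1
3 -4 6 3
0 5 -5 3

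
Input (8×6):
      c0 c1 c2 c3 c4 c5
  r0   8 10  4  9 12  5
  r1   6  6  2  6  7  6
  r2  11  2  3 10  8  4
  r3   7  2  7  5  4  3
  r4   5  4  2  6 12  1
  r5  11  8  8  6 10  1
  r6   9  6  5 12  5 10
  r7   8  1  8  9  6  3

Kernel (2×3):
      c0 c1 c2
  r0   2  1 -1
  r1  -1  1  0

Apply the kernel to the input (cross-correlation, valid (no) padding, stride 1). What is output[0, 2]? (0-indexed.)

The receptive field on the input at this output position is [4 9 12 / 2 6 7]. Elementwise product with the kernel and sum: 4·2 + 9·1 + 12·-1 + 2·-1 + 6·1.

9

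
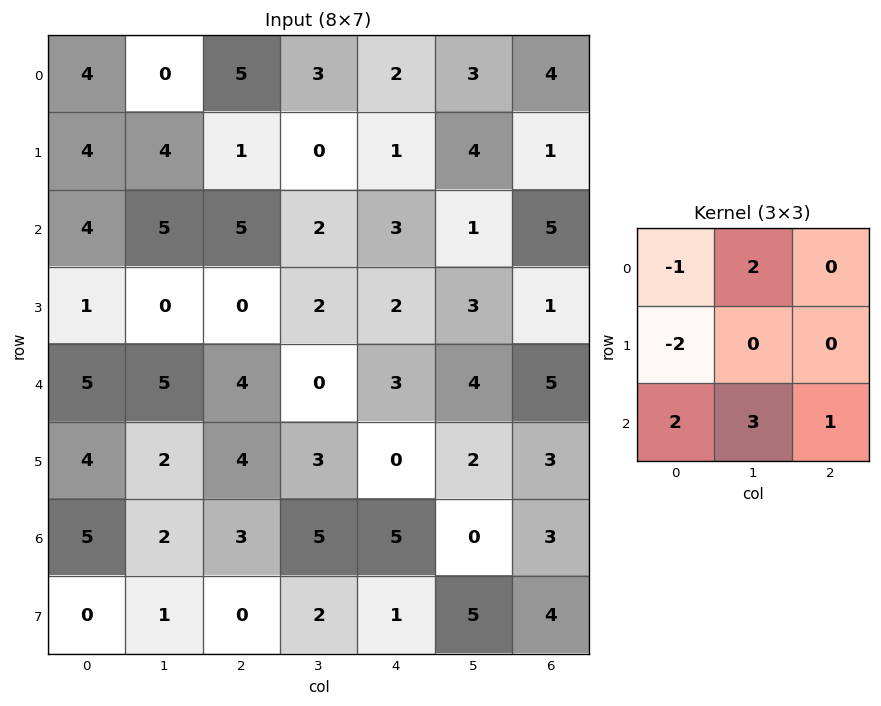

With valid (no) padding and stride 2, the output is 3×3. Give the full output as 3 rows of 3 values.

Output[0,0]: The receptive field on the input at this output position is [4 0 5 / 4 4 1 / 4 5 5]. Elementwise product with the kernel and sum: 4·-1 + 0·2 + 4·-2 + 4·2 + 5·3 + 5·1.

16 18 16
33 10 18
16 14 18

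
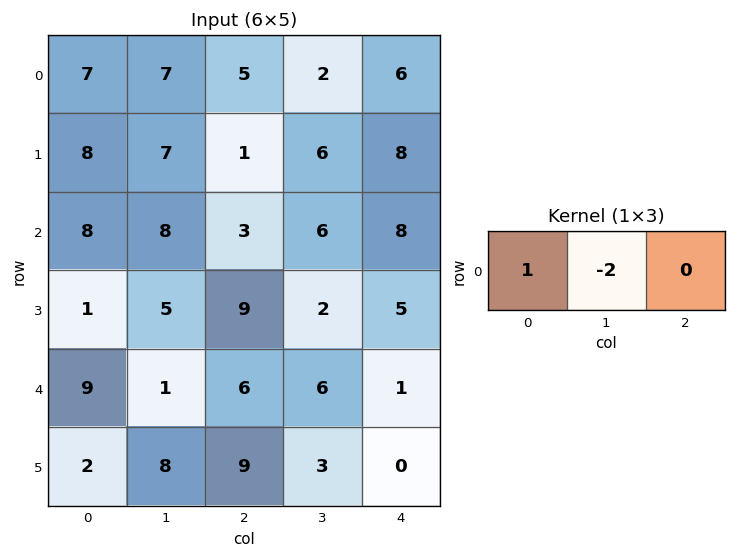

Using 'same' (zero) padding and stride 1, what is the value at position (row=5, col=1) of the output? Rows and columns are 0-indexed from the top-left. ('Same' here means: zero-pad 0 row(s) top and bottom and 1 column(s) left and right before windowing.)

-14

The receptive field on the zero-padded input at this output position is [2 8 9]. Elementwise product with the kernel and sum: 2·1 + 8·-2.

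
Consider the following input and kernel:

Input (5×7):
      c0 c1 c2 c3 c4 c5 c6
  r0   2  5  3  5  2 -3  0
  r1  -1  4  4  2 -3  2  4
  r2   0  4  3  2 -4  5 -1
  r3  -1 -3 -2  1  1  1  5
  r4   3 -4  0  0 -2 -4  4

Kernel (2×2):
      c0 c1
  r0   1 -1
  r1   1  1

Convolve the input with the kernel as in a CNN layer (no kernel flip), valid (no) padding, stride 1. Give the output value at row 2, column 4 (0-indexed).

-7

The receptive field on the input at this output position is [-4 5 / 1 1]. Elementwise product with the kernel and sum: -4·1 + 5·-1 + 1·1 + 1·1.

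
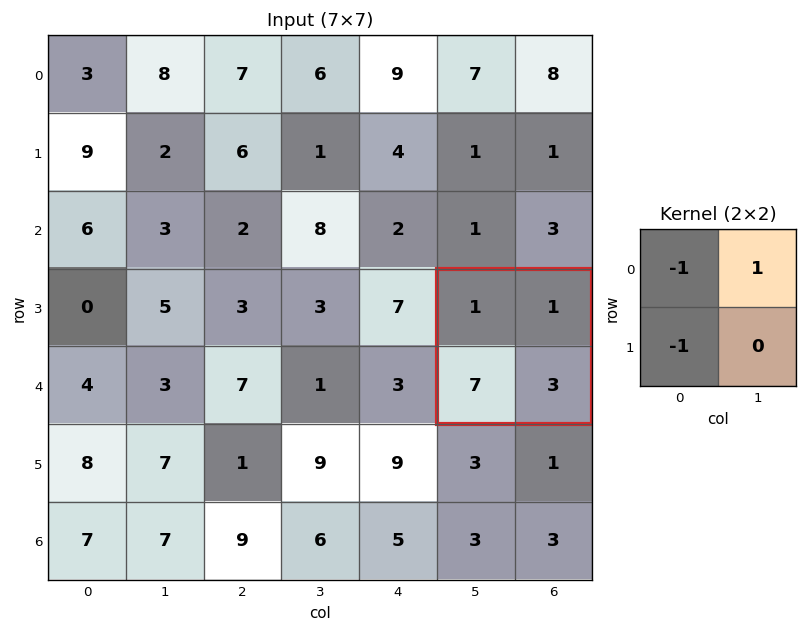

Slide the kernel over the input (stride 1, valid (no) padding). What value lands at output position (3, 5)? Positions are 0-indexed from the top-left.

The receptive field on the input at this output position is [1 1 / 7 3]. Elementwise product with the kernel and sum: 1·-1 + 1·1 + 7·-1.

-7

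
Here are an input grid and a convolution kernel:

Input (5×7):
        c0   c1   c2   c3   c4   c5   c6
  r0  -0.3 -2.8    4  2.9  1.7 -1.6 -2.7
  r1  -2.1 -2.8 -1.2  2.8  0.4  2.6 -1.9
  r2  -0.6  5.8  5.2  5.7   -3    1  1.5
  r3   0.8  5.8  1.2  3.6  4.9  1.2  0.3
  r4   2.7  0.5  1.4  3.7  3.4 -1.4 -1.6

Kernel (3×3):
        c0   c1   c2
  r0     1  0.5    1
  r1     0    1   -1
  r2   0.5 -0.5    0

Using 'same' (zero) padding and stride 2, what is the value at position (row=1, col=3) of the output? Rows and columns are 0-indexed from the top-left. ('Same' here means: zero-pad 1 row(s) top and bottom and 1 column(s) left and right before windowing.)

3.6

The receptive field on the zero-padded input at this output position is [2.6 -1.9 0 / 1 1.5 0 / 1.2 0.3 0]. Elementwise product with the kernel and sum: 2.6·1 + -1.9·0.5 + 0·1 + 1.5·1 + 0·-1 + 1.2·0.5 + 0.3·-0.5.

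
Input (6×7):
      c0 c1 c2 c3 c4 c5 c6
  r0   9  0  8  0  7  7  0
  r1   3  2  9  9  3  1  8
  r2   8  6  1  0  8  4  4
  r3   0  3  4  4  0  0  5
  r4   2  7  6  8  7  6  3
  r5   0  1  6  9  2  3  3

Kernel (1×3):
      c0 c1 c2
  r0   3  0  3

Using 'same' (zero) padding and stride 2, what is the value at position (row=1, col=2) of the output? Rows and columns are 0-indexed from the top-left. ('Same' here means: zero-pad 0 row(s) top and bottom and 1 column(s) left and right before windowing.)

The receptive field on the zero-padded input at this output position is [0 8 4]. Elementwise product with the kernel and sum: 0·3 + 4·3.

12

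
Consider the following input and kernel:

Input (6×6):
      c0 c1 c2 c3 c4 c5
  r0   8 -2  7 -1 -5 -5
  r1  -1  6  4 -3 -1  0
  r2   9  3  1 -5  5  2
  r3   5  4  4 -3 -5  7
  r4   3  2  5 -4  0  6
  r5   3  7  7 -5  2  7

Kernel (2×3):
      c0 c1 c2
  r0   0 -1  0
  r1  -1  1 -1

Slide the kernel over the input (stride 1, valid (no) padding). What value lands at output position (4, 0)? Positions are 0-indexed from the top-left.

The receptive field on the input at this output position is [3 2 5 / 3 7 7]. Elementwise product with the kernel and sum: 2·-1 + 3·-1 + 7·1 + 7·-1.

-5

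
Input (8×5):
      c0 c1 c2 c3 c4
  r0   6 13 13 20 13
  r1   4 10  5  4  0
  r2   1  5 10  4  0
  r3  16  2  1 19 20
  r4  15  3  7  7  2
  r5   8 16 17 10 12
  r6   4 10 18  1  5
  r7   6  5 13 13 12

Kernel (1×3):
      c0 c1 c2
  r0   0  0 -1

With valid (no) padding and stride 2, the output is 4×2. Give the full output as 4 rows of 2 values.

-13 -13
-10 0
-7 -2
-18 -5

Output[0,0]: The receptive field on the input at this output position is [6 13 13]. Elementwise product with the kernel and sum: 13·-1.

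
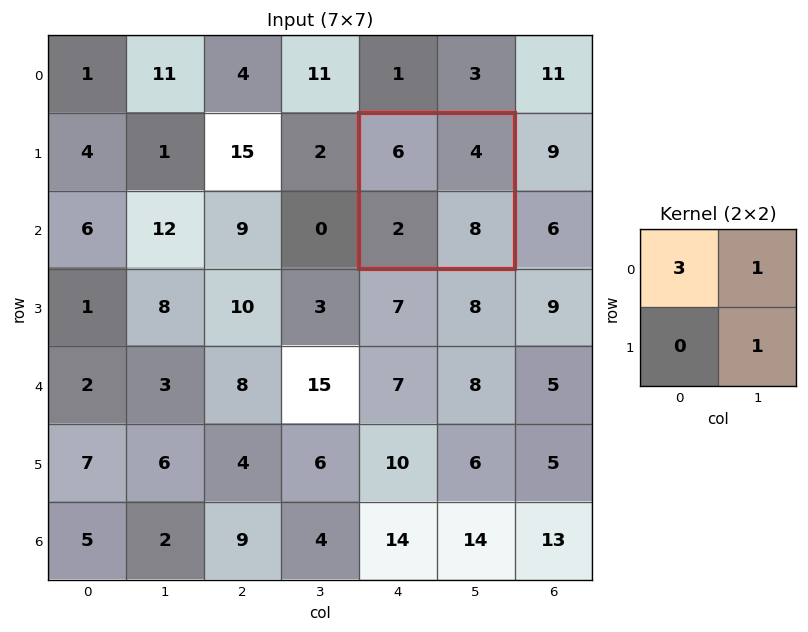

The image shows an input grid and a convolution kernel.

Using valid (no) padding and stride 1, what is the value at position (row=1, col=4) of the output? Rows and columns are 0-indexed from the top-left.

The receptive field on the input at this output position is [6 4 / 2 8]. Elementwise product with the kernel and sum: 6·3 + 4·1 + 8·1.

30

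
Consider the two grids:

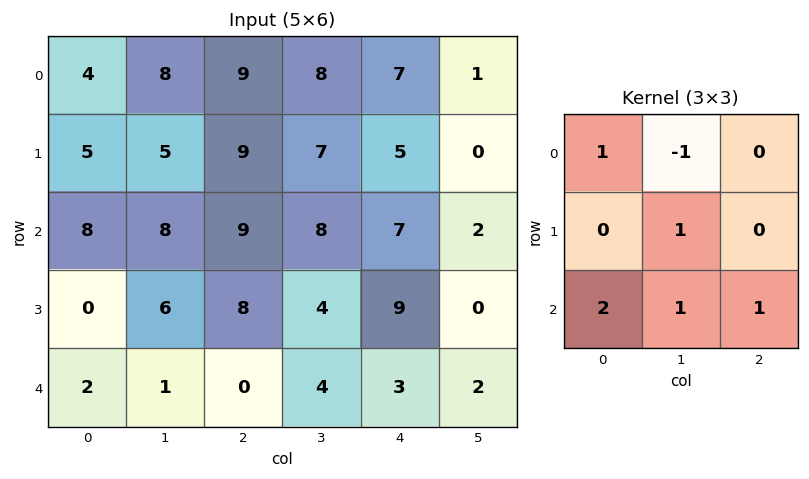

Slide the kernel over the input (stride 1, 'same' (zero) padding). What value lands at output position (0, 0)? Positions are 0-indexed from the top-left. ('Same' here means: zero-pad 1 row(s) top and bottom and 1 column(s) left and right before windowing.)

14

The receptive field on the zero-padded input at this output position is [0 0 0 / 0 4 8 / 0 5 5]. Elementwise product with the kernel and sum: 0·1 + 0·-1 + 4·1 + 0·2 + 5·1 + 5·1.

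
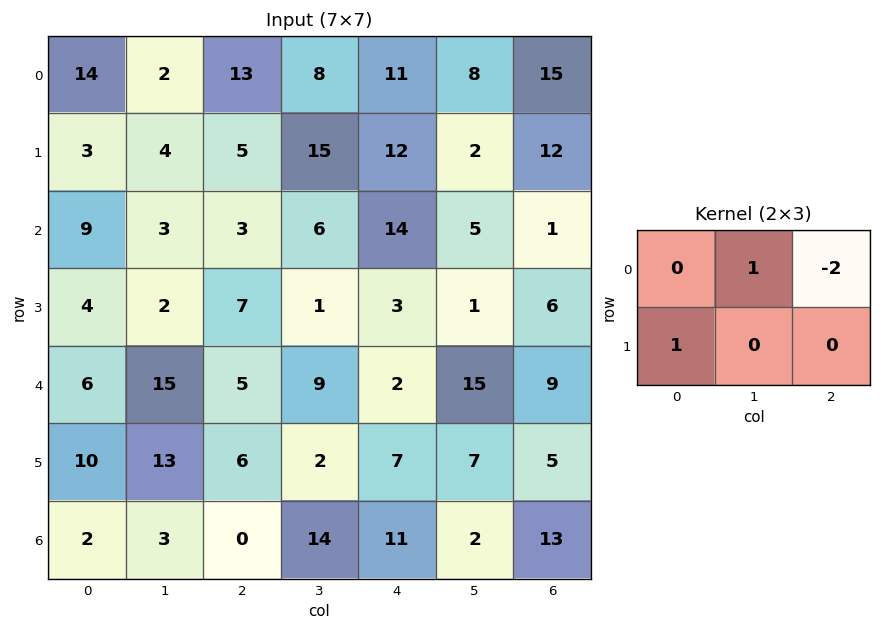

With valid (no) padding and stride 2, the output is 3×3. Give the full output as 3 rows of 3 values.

Output[0,0]: The receptive field on the input at this output position is [14 2 13 / 3 4 5]. Elementwise product with the kernel and sum: 2·1 + 13·-2 + 3·1.
Output[0,1]: The receptive field on the input at this output position is [13 8 11 / 5 15 12]. Elementwise product with the kernel and sum: 8·1 + 11·-2 + 5·1.

-21 -9 -10
1 -15 6
15 11 4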